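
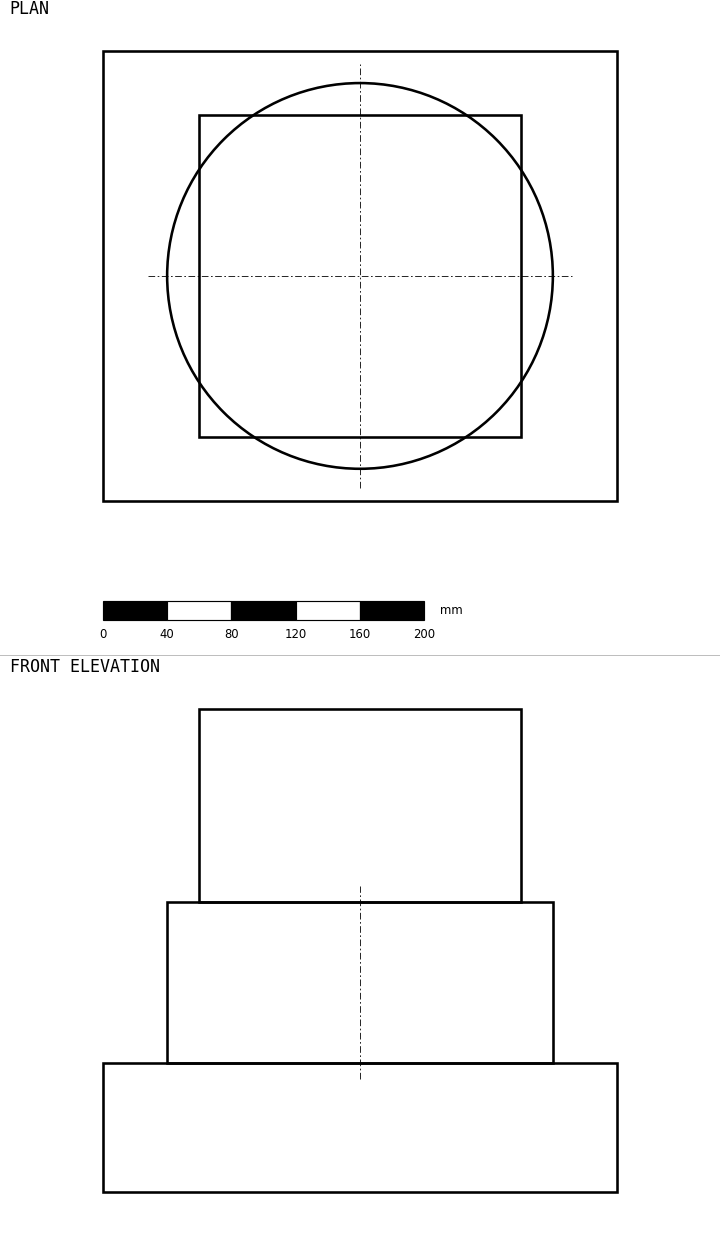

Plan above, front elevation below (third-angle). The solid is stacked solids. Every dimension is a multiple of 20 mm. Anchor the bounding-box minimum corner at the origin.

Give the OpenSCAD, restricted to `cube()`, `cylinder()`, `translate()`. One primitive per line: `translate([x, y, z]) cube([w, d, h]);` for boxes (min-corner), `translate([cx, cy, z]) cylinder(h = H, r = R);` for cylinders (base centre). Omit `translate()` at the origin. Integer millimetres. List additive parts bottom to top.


cube([320, 280, 80]);
translate([160, 140, 80]) cylinder(h = 100, r = 120);
translate([60, 40, 180]) cube([200, 200, 120]);


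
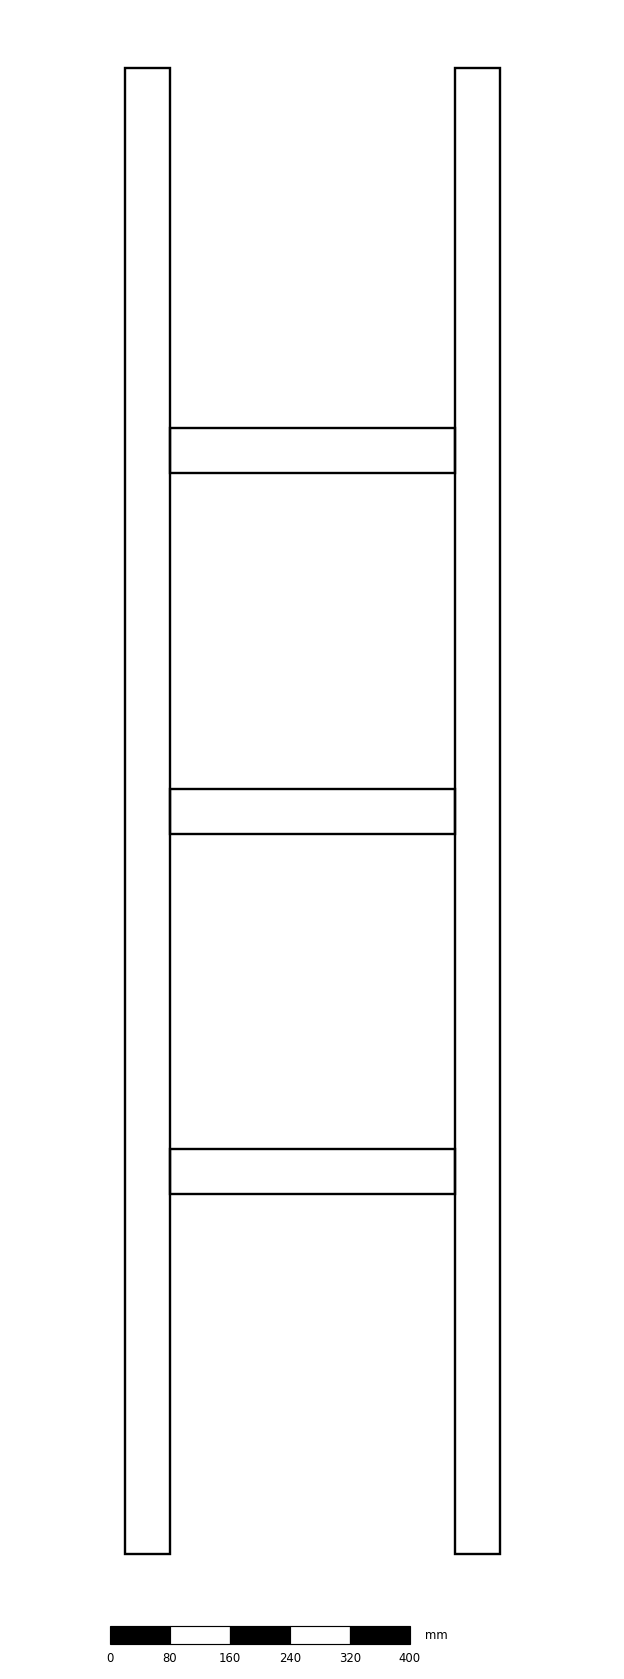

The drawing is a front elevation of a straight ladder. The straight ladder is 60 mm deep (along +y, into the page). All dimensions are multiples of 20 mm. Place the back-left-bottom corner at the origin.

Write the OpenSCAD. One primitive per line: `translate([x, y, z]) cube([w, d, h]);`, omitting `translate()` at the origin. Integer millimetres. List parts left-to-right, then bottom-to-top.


cube([60, 60, 1980]);
translate([60, 0, 480]) cube([380, 60, 60]);
translate([60, 0, 960]) cube([380, 60, 60]);
translate([60, 0, 1440]) cube([380, 60, 60]);
translate([440, 0, 0]) cube([60, 60, 1980]);


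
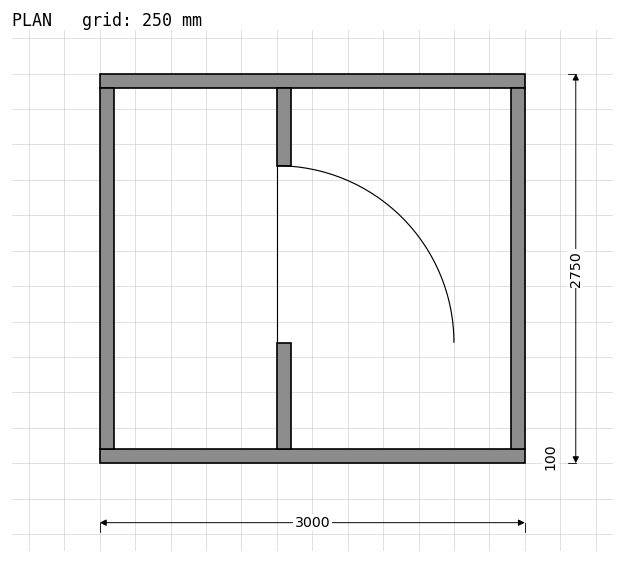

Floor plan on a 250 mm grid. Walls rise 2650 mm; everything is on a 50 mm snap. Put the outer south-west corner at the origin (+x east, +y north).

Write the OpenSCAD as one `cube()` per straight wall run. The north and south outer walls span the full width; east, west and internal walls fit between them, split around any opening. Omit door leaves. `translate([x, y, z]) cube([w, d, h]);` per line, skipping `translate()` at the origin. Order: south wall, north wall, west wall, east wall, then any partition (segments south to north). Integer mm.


cube([3000, 100, 2650]);
translate([0, 2650, 0]) cube([3000, 100, 2650]);
translate([0, 100, 0]) cube([100, 2550, 2650]);
translate([2900, 100, 0]) cube([100, 2550, 2650]);
translate([1250, 100, 0]) cube([100, 750, 2650]);
translate([1250, 2100, 0]) cube([100, 550, 2650]);


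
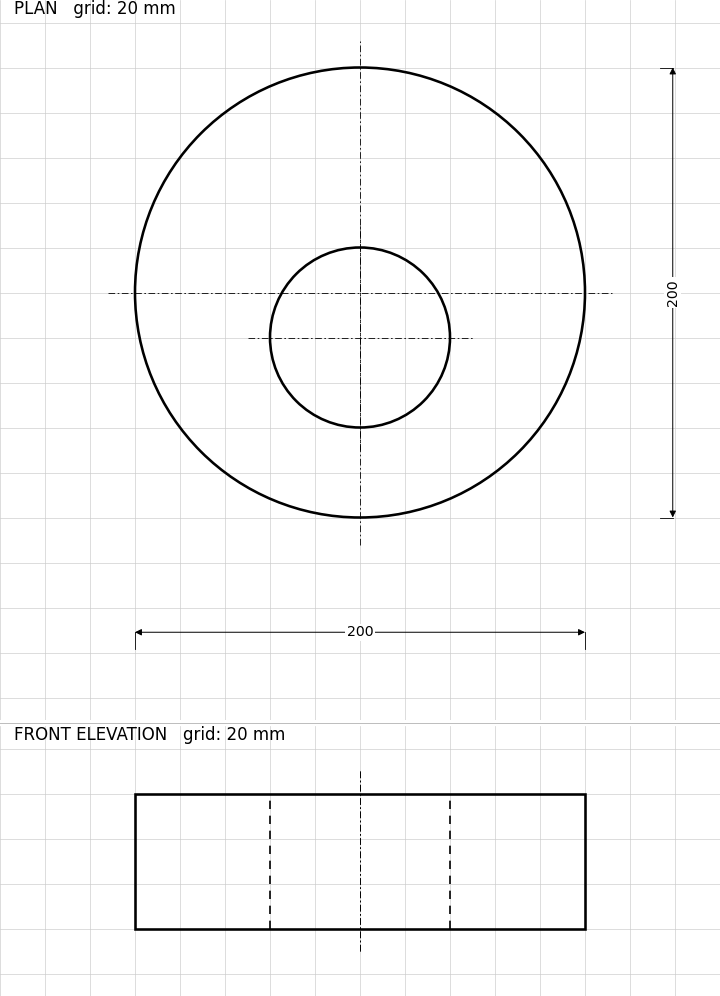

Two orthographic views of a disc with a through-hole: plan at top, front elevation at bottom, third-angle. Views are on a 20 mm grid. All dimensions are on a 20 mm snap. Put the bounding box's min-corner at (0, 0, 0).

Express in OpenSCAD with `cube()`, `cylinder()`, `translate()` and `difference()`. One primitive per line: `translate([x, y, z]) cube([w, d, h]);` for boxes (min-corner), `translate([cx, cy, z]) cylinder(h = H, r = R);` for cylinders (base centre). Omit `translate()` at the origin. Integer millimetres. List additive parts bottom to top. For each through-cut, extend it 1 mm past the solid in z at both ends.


difference() {
  translate([100, 100, 0]) cylinder(h = 60, r = 100);
  translate([100, 80, -1]) cylinder(h = 62, r = 40);
}


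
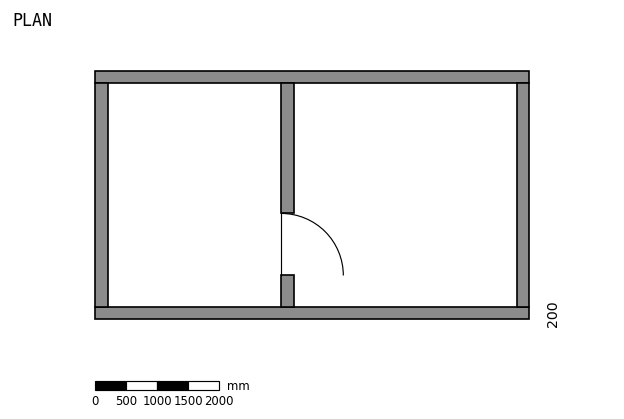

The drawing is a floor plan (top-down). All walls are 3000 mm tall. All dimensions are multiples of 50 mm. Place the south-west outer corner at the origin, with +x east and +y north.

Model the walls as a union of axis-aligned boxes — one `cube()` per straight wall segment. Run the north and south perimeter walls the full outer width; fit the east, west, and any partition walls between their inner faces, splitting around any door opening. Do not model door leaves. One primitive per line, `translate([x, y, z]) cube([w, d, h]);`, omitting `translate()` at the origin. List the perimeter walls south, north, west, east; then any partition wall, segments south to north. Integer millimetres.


cube([7000, 200, 3000]);
translate([0, 3800, 0]) cube([7000, 200, 3000]);
translate([0, 200, 0]) cube([200, 3600, 3000]);
translate([6800, 200, 0]) cube([200, 3600, 3000]);
translate([3000, 200, 0]) cube([200, 500, 3000]);
translate([3000, 1700, 0]) cube([200, 2100, 3000]);


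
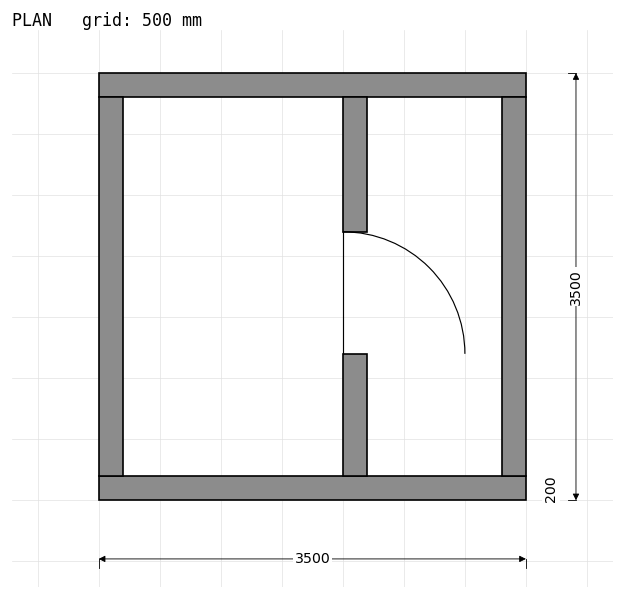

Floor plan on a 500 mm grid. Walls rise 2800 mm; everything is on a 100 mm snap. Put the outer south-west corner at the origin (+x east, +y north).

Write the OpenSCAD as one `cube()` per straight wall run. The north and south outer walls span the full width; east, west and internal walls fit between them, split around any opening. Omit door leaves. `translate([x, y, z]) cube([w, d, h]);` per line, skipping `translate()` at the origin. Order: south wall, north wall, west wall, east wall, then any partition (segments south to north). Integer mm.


cube([3500, 200, 2800]);
translate([0, 3300, 0]) cube([3500, 200, 2800]);
translate([0, 200, 0]) cube([200, 3100, 2800]);
translate([3300, 200, 0]) cube([200, 3100, 2800]);
translate([2000, 200, 0]) cube([200, 1000, 2800]);
translate([2000, 2200, 0]) cube([200, 1100, 2800]);


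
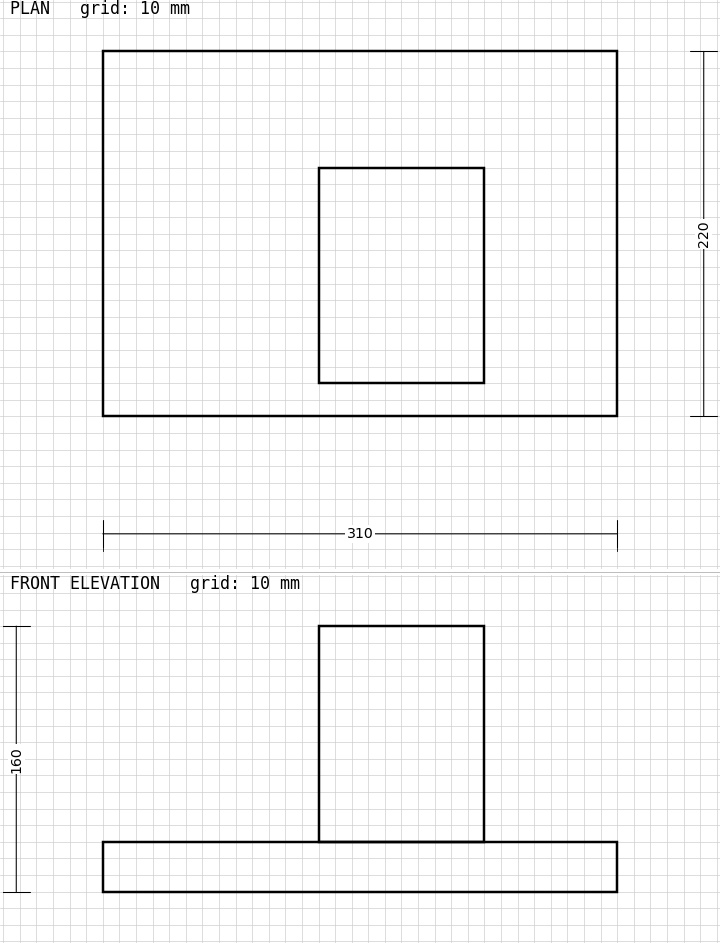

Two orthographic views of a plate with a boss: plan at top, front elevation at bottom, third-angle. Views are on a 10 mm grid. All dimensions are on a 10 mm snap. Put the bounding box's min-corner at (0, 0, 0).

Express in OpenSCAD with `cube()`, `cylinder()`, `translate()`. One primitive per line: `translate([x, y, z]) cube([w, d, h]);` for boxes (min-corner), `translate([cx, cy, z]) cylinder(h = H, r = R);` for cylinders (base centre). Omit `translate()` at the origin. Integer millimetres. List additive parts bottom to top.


cube([310, 220, 30]);
translate([130, 20, 30]) cube([100, 130, 130]);


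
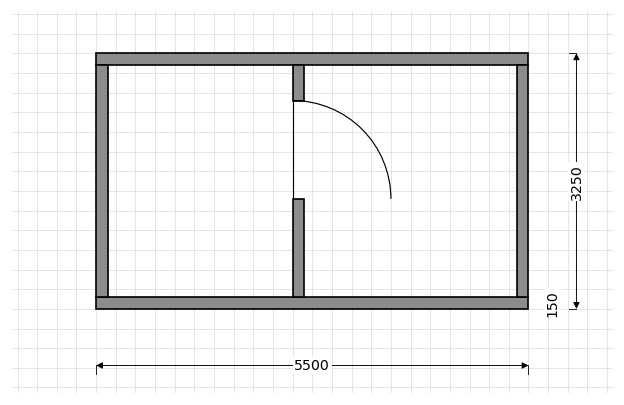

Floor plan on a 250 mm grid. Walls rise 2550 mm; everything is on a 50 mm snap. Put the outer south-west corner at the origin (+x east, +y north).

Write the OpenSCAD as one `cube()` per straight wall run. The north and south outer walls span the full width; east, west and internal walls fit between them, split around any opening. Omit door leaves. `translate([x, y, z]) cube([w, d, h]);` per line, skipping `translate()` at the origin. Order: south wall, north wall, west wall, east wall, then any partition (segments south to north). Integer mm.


cube([5500, 150, 2550]);
translate([0, 3100, 0]) cube([5500, 150, 2550]);
translate([0, 150, 0]) cube([150, 2950, 2550]);
translate([5350, 150, 0]) cube([150, 2950, 2550]);
translate([2500, 150, 0]) cube([150, 1250, 2550]);
translate([2500, 2650, 0]) cube([150, 450, 2550]);


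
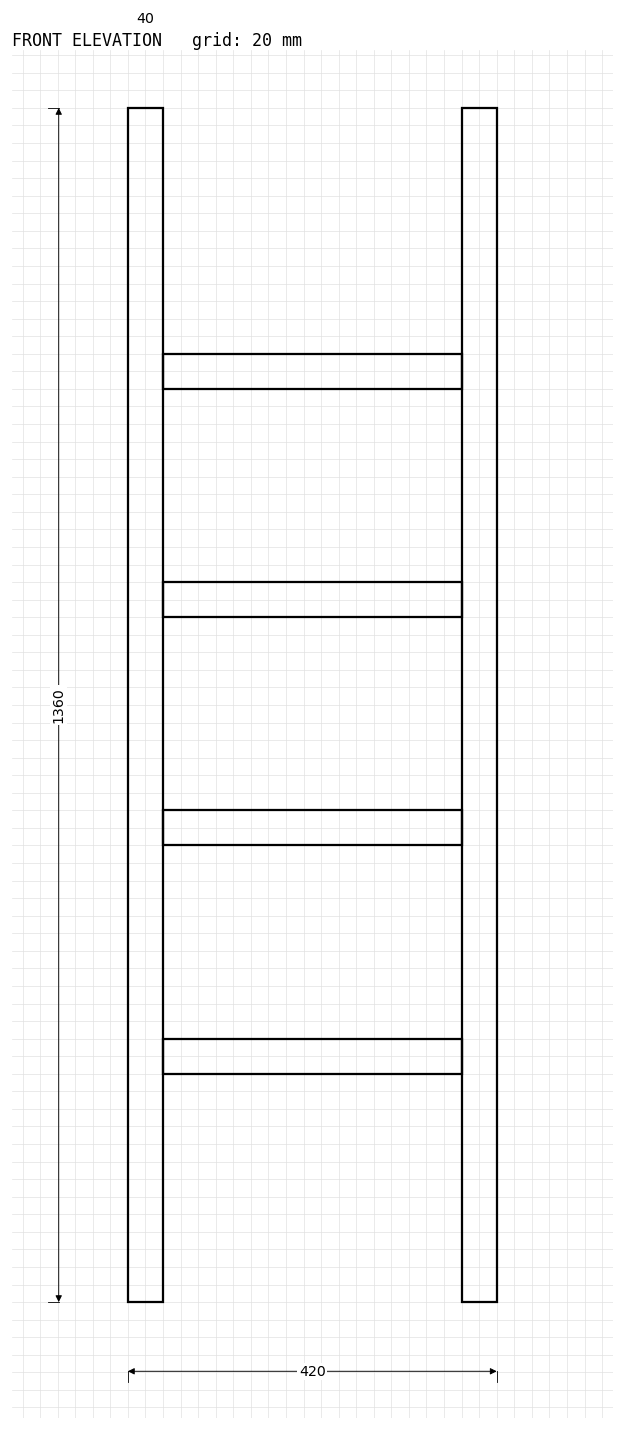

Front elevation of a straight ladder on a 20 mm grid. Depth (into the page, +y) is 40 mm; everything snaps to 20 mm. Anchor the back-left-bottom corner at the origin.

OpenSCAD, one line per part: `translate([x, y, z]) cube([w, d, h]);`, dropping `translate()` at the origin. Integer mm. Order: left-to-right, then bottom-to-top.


cube([40, 40, 1360]);
translate([40, 0, 260]) cube([340, 40, 40]);
translate([40, 0, 520]) cube([340, 40, 40]);
translate([40, 0, 780]) cube([340, 40, 40]);
translate([40, 0, 1040]) cube([340, 40, 40]);
translate([380, 0, 0]) cube([40, 40, 1360]);


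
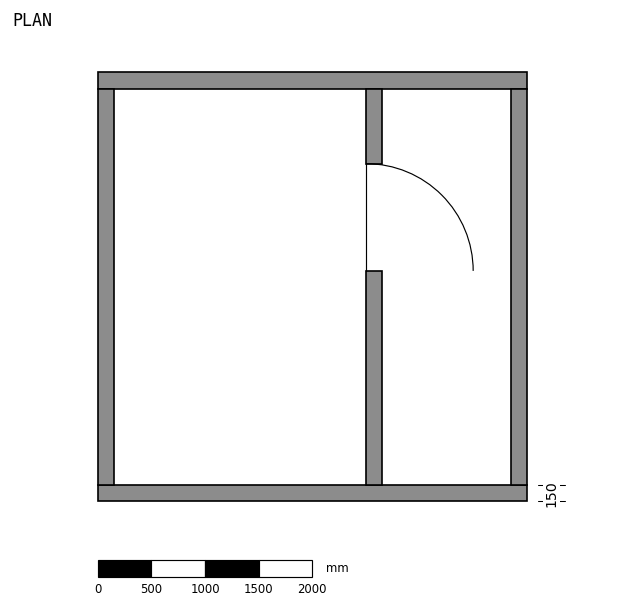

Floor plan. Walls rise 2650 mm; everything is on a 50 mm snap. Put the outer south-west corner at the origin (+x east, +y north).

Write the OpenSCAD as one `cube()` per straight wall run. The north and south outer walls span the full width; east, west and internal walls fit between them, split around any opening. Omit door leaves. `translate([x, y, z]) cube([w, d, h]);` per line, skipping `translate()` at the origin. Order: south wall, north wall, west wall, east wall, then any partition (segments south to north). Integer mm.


cube([4000, 150, 2650]);
translate([0, 3850, 0]) cube([4000, 150, 2650]);
translate([0, 150, 0]) cube([150, 3700, 2650]);
translate([3850, 150, 0]) cube([150, 3700, 2650]);
translate([2500, 150, 0]) cube([150, 2000, 2650]);
translate([2500, 3150, 0]) cube([150, 700, 2650]);


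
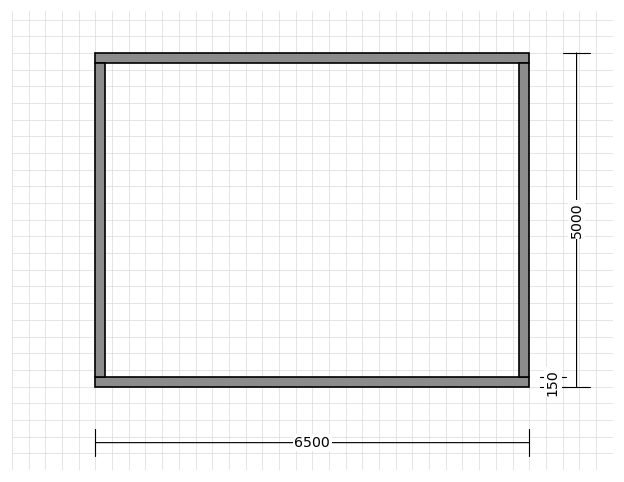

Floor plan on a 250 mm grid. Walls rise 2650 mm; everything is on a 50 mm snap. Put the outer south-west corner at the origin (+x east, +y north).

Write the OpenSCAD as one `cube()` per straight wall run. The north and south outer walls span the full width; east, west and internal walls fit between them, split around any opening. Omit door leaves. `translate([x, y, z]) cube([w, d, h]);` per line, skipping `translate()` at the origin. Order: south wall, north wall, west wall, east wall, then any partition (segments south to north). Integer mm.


cube([6500, 150, 2650]);
translate([0, 4850, 0]) cube([6500, 150, 2650]);
translate([0, 150, 0]) cube([150, 4700, 2650]);
translate([6350, 150, 0]) cube([150, 4700, 2650]);


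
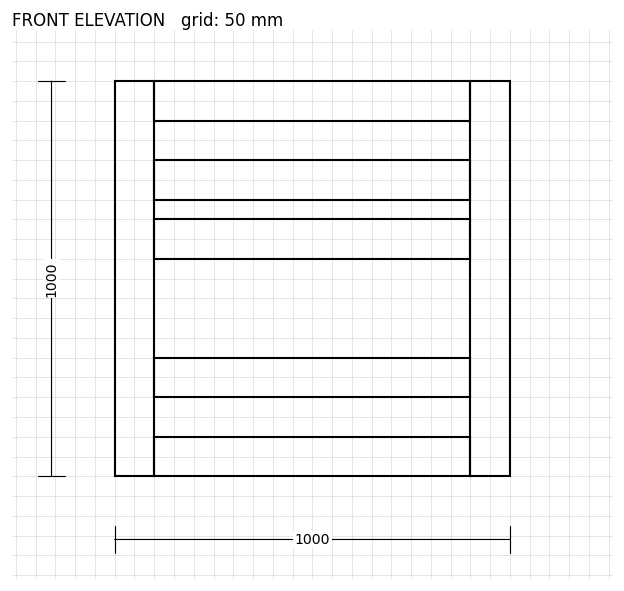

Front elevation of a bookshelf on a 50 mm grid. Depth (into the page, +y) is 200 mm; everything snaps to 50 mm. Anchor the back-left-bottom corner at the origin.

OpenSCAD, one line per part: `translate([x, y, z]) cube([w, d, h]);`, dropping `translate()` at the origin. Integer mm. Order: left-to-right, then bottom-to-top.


cube([100, 200, 1000]);
translate([100, 0, 0]) cube([800, 200, 100]);
translate([100, 0, 200]) cube([800, 200, 100]);
translate([100, 0, 550]) cube([800, 200, 100]);
translate([100, 0, 700]) cube([800, 200, 100]);
translate([100, 0, 900]) cube([800, 200, 100]);
translate([900, 0, 0]) cube([100, 200, 1000]);


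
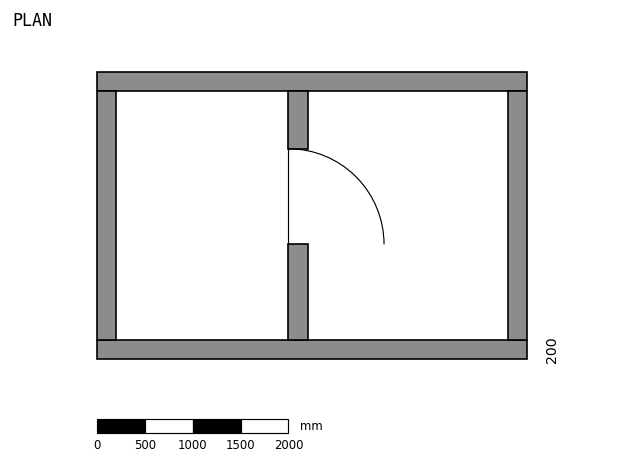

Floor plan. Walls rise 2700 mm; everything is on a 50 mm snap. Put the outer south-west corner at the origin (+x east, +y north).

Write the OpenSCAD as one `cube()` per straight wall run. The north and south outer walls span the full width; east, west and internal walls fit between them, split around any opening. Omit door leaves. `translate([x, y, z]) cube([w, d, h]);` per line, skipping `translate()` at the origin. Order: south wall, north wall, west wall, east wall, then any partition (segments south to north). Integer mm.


cube([4500, 200, 2700]);
translate([0, 2800, 0]) cube([4500, 200, 2700]);
translate([0, 200, 0]) cube([200, 2600, 2700]);
translate([4300, 200, 0]) cube([200, 2600, 2700]);
translate([2000, 200, 0]) cube([200, 1000, 2700]);
translate([2000, 2200, 0]) cube([200, 600, 2700]);


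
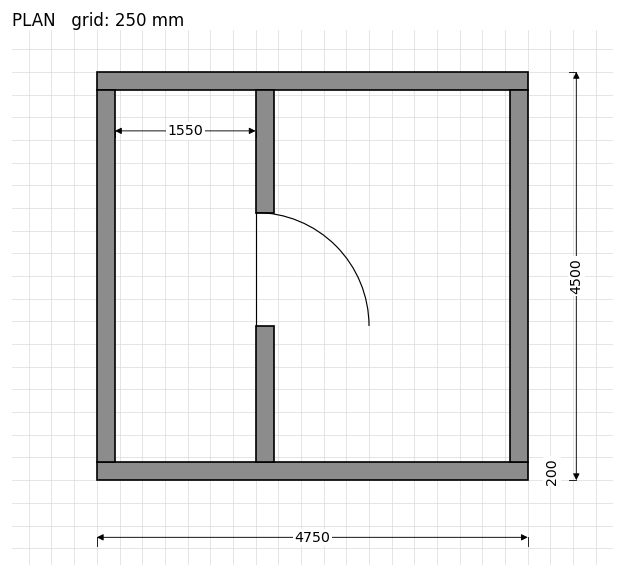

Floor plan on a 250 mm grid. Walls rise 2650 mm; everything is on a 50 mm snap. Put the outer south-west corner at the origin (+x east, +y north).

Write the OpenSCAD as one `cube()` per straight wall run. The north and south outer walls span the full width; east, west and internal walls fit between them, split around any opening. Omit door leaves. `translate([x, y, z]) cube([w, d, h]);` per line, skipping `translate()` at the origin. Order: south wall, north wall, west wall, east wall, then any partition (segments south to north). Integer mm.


cube([4750, 200, 2650]);
translate([0, 4300, 0]) cube([4750, 200, 2650]);
translate([0, 200, 0]) cube([200, 4100, 2650]);
translate([4550, 200, 0]) cube([200, 4100, 2650]);
translate([1750, 200, 0]) cube([200, 1500, 2650]);
translate([1750, 2950, 0]) cube([200, 1350, 2650]);


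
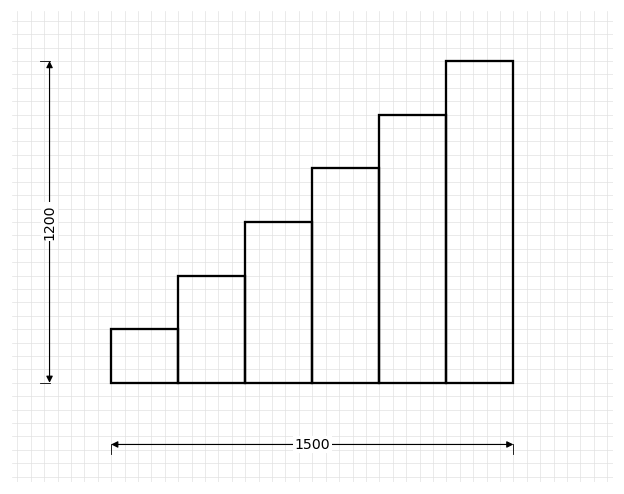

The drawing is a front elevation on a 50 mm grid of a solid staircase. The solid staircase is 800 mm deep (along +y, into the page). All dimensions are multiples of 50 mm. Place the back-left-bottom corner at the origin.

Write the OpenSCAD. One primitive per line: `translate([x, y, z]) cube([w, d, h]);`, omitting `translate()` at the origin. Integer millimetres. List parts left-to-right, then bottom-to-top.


cube([250, 800, 200]);
translate([250, 0, 0]) cube([250, 800, 400]);
translate([500, 0, 0]) cube([250, 800, 600]);
translate([750, 0, 0]) cube([250, 800, 800]);
translate([1000, 0, 0]) cube([250, 800, 1000]);
translate([1250, 0, 0]) cube([250, 800, 1200]);


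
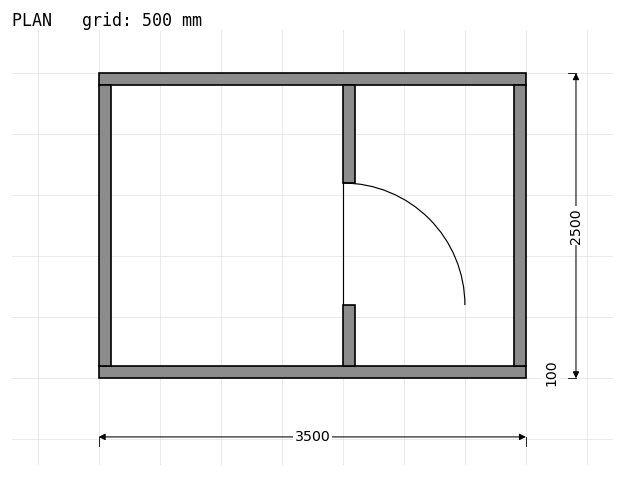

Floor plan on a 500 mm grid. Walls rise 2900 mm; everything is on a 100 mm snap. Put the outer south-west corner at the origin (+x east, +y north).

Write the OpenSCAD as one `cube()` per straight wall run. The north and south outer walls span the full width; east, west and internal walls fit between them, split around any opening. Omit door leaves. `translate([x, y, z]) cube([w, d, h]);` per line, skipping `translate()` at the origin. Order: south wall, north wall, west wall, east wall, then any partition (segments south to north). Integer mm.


cube([3500, 100, 2900]);
translate([0, 2400, 0]) cube([3500, 100, 2900]);
translate([0, 100, 0]) cube([100, 2300, 2900]);
translate([3400, 100, 0]) cube([100, 2300, 2900]);
translate([2000, 100, 0]) cube([100, 500, 2900]);
translate([2000, 1600, 0]) cube([100, 800, 2900]);


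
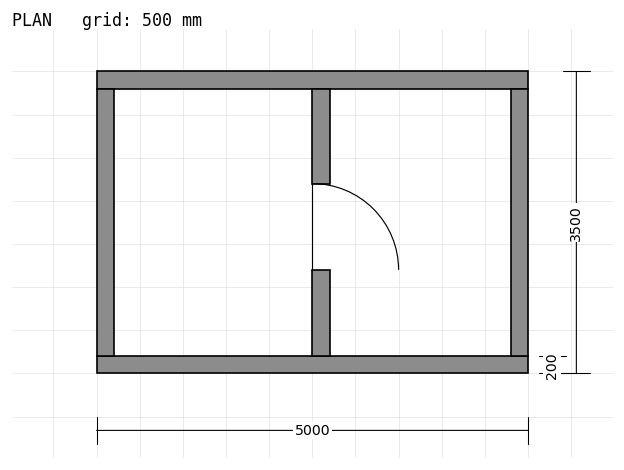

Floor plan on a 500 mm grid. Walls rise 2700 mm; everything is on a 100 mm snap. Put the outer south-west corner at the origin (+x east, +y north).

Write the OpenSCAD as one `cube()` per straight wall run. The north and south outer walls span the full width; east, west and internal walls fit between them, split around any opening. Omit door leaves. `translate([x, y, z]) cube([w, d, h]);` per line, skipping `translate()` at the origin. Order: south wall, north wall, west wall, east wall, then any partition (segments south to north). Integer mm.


cube([5000, 200, 2700]);
translate([0, 3300, 0]) cube([5000, 200, 2700]);
translate([0, 200, 0]) cube([200, 3100, 2700]);
translate([4800, 200, 0]) cube([200, 3100, 2700]);
translate([2500, 200, 0]) cube([200, 1000, 2700]);
translate([2500, 2200, 0]) cube([200, 1100, 2700]);


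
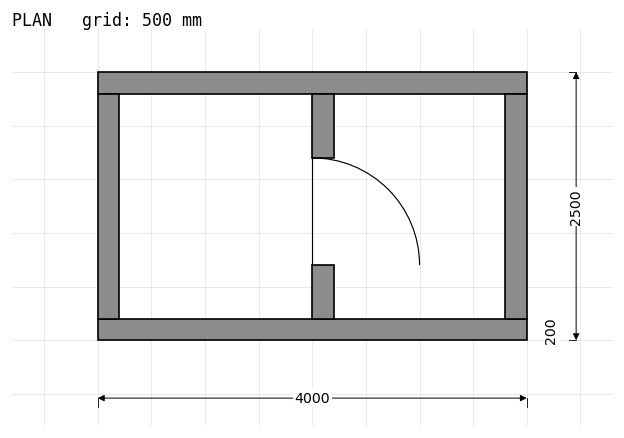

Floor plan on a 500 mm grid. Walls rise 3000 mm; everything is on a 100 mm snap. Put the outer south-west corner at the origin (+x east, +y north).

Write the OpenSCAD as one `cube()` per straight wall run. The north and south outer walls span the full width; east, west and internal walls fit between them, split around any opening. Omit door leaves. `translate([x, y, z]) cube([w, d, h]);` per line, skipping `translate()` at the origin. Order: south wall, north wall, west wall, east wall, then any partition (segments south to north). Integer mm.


cube([4000, 200, 3000]);
translate([0, 2300, 0]) cube([4000, 200, 3000]);
translate([0, 200, 0]) cube([200, 2100, 3000]);
translate([3800, 200, 0]) cube([200, 2100, 3000]);
translate([2000, 200, 0]) cube([200, 500, 3000]);
translate([2000, 1700, 0]) cube([200, 600, 3000]);


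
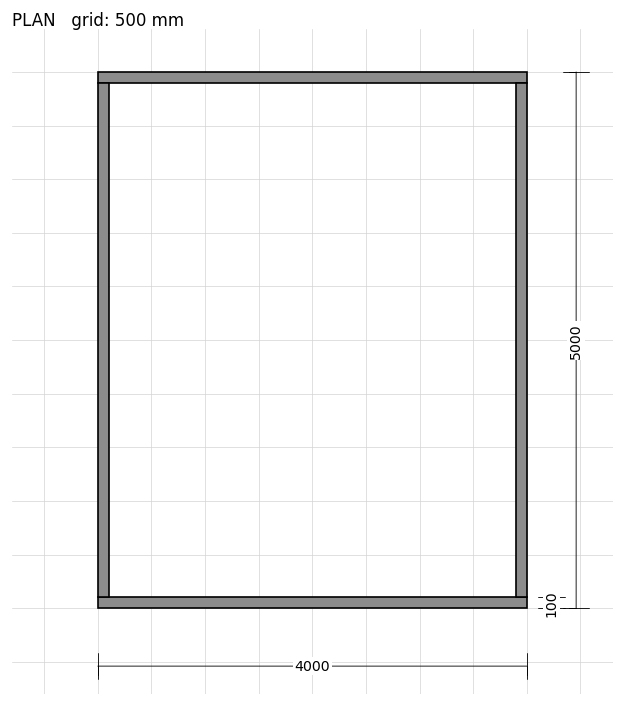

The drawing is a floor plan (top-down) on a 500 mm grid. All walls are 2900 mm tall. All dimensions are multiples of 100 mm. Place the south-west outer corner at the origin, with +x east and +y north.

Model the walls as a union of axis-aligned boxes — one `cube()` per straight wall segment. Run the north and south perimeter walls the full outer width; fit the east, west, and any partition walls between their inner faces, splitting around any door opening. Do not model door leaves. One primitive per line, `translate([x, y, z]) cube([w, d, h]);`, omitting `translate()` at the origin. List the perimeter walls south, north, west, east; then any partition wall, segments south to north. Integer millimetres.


cube([4000, 100, 2900]);
translate([0, 4900, 0]) cube([4000, 100, 2900]);
translate([0, 100, 0]) cube([100, 4800, 2900]);
translate([3900, 100, 0]) cube([100, 4800, 2900]);


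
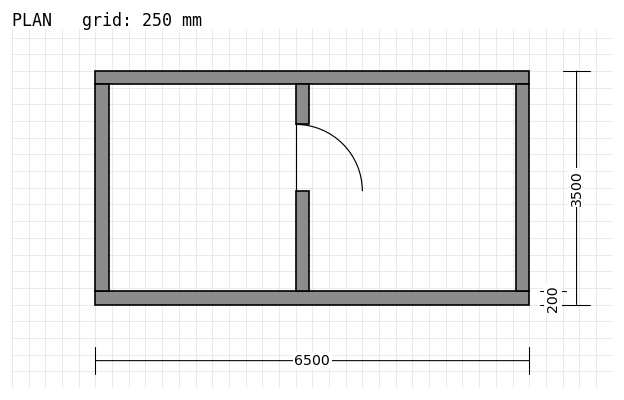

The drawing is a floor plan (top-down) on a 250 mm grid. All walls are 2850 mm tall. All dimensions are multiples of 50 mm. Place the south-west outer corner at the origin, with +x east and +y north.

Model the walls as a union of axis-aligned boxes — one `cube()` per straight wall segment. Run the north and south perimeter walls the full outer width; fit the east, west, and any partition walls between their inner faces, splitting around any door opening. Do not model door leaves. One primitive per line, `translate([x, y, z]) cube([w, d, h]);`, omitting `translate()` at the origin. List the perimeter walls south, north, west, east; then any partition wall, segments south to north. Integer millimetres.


cube([6500, 200, 2850]);
translate([0, 3300, 0]) cube([6500, 200, 2850]);
translate([0, 200, 0]) cube([200, 3100, 2850]);
translate([6300, 200, 0]) cube([200, 3100, 2850]);
translate([3000, 200, 0]) cube([200, 1500, 2850]);
translate([3000, 2700, 0]) cube([200, 600, 2850]);


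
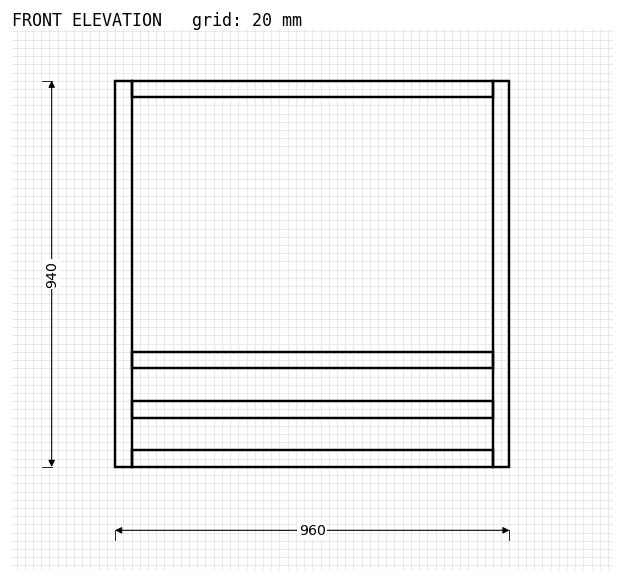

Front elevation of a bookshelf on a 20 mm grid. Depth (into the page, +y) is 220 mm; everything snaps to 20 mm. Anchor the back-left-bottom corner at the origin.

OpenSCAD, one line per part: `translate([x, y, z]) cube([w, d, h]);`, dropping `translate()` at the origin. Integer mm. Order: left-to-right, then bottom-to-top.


cube([40, 220, 940]);
translate([40, 0, 0]) cube([880, 220, 40]);
translate([40, 0, 120]) cube([880, 220, 40]);
translate([40, 0, 240]) cube([880, 220, 40]);
translate([40, 0, 900]) cube([880, 220, 40]);
translate([920, 0, 0]) cube([40, 220, 940]);


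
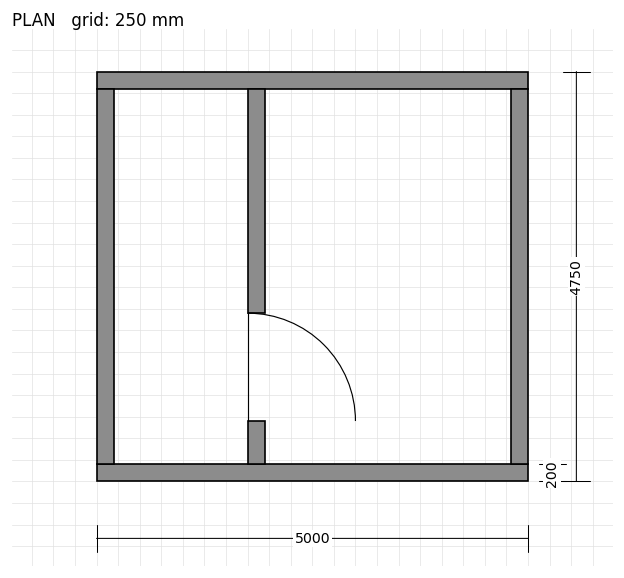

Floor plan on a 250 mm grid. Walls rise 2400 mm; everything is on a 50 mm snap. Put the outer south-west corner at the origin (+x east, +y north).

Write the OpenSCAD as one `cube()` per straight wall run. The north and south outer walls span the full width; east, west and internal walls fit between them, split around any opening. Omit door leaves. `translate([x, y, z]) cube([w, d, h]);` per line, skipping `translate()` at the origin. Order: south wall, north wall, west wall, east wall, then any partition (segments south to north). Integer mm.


cube([5000, 200, 2400]);
translate([0, 4550, 0]) cube([5000, 200, 2400]);
translate([0, 200, 0]) cube([200, 4350, 2400]);
translate([4800, 200, 0]) cube([200, 4350, 2400]);
translate([1750, 200, 0]) cube([200, 500, 2400]);
translate([1750, 1950, 0]) cube([200, 2600, 2400]);


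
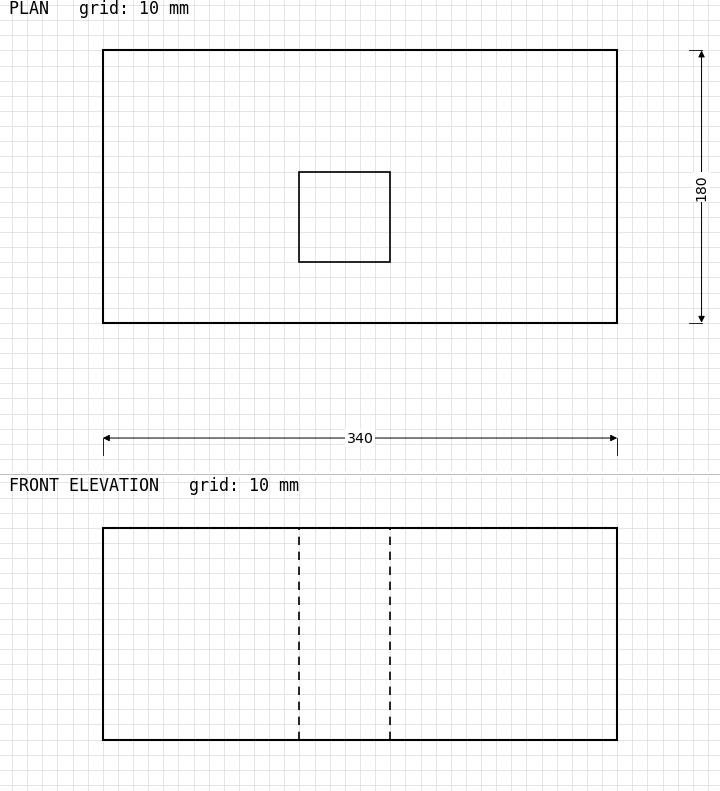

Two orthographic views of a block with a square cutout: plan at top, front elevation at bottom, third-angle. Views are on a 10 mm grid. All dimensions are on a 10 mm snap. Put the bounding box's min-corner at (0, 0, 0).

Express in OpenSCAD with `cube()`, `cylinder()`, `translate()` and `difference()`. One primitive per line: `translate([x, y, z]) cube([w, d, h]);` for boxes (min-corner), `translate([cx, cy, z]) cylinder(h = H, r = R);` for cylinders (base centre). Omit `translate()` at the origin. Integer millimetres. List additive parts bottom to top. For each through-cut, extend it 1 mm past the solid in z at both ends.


difference() {
  cube([340, 180, 140]);
  translate([130, 40, -1]) cube([60, 60, 142]);
}


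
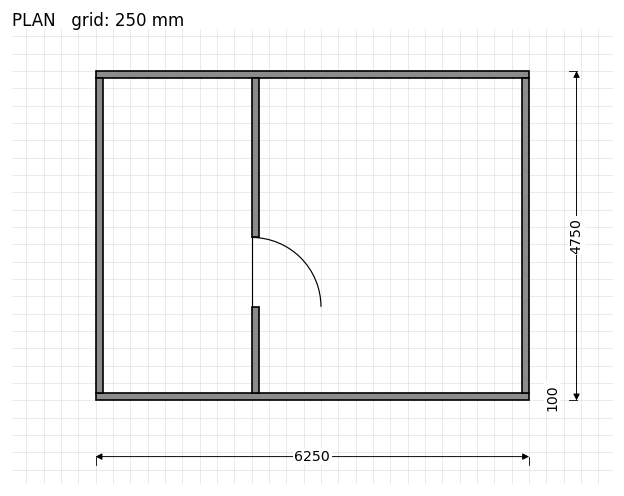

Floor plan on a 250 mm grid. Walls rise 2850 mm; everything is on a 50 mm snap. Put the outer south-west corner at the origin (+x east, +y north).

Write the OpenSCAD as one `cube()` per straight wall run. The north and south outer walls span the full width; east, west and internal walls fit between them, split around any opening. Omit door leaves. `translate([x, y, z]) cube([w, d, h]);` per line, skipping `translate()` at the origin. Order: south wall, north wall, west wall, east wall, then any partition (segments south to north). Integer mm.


cube([6250, 100, 2850]);
translate([0, 4650, 0]) cube([6250, 100, 2850]);
translate([0, 100, 0]) cube([100, 4550, 2850]);
translate([6150, 100, 0]) cube([100, 4550, 2850]);
translate([2250, 100, 0]) cube([100, 1250, 2850]);
translate([2250, 2350, 0]) cube([100, 2300, 2850]);


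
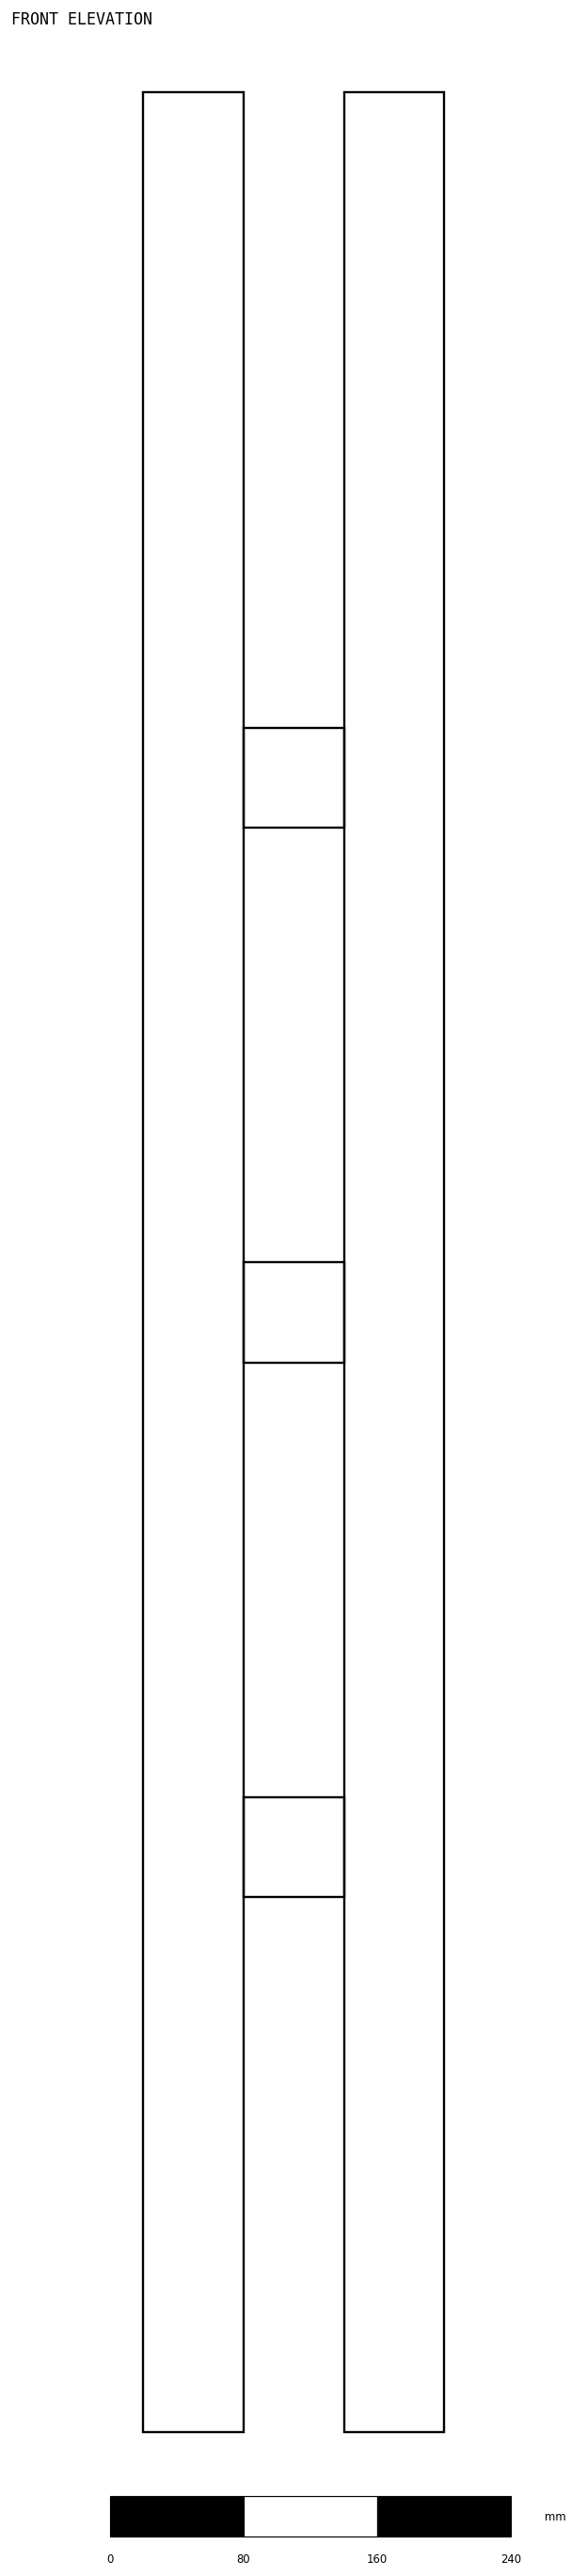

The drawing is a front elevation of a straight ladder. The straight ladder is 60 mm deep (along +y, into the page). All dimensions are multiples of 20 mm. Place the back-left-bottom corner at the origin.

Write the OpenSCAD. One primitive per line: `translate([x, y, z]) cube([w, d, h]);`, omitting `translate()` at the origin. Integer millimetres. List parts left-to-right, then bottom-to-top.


cube([60, 60, 1400]);
translate([60, 0, 320]) cube([60, 60, 60]);
translate([60, 0, 640]) cube([60, 60, 60]);
translate([60, 0, 960]) cube([60, 60, 60]);
translate([120, 0, 0]) cube([60, 60, 1400]);


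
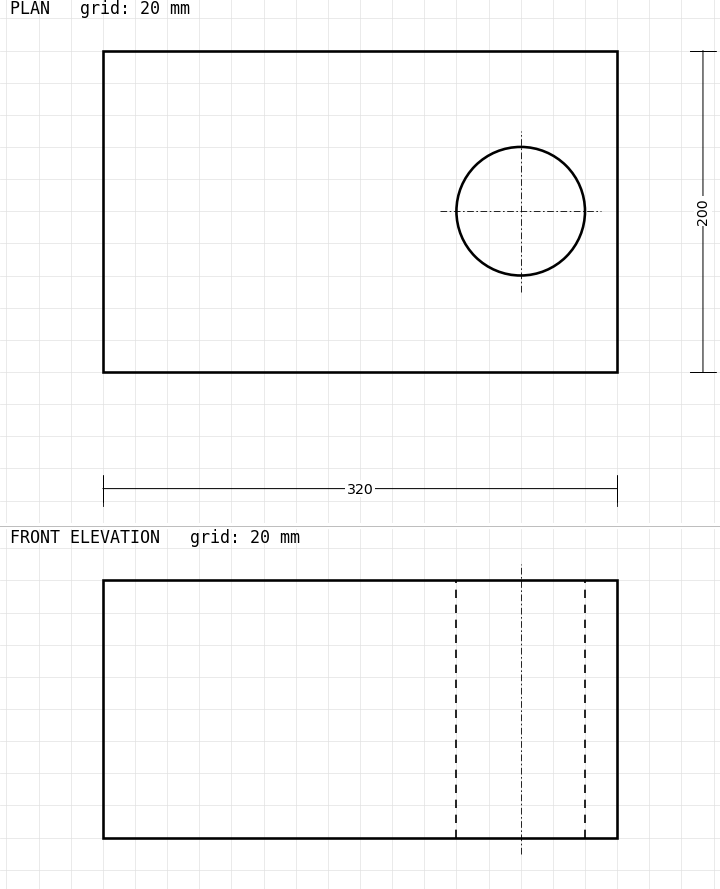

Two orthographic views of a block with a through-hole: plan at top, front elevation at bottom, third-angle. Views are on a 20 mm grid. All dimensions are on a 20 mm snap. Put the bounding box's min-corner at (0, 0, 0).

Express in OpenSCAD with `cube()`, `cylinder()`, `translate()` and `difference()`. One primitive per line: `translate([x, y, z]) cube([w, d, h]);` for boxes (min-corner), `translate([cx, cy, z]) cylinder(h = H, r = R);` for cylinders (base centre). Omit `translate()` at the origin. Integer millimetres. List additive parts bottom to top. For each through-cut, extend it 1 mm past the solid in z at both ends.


difference() {
  cube([320, 200, 160]);
  translate([260, 100, -1]) cylinder(h = 162, r = 40);
}


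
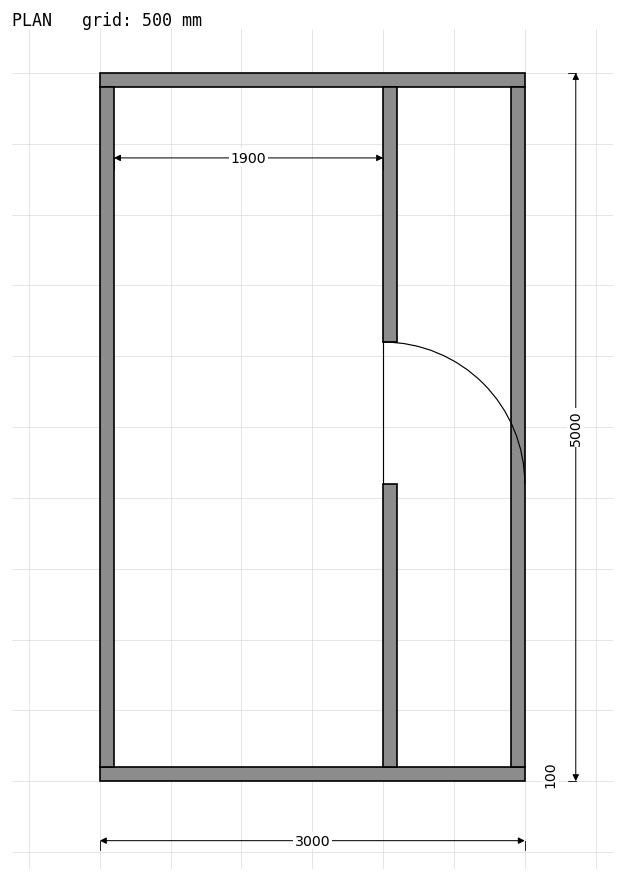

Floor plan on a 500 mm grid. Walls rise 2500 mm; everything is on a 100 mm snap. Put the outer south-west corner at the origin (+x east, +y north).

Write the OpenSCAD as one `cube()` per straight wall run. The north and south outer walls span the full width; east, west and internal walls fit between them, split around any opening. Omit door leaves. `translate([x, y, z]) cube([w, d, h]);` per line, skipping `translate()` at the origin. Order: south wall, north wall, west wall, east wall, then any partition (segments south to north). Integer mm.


cube([3000, 100, 2500]);
translate([0, 4900, 0]) cube([3000, 100, 2500]);
translate([0, 100, 0]) cube([100, 4800, 2500]);
translate([2900, 100, 0]) cube([100, 4800, 2500]);
translate([2000, 100, 0]) cube([100, 2000, 2500]);
translate([2000, 3100, 0]) cube([100, 1800, 2500]);


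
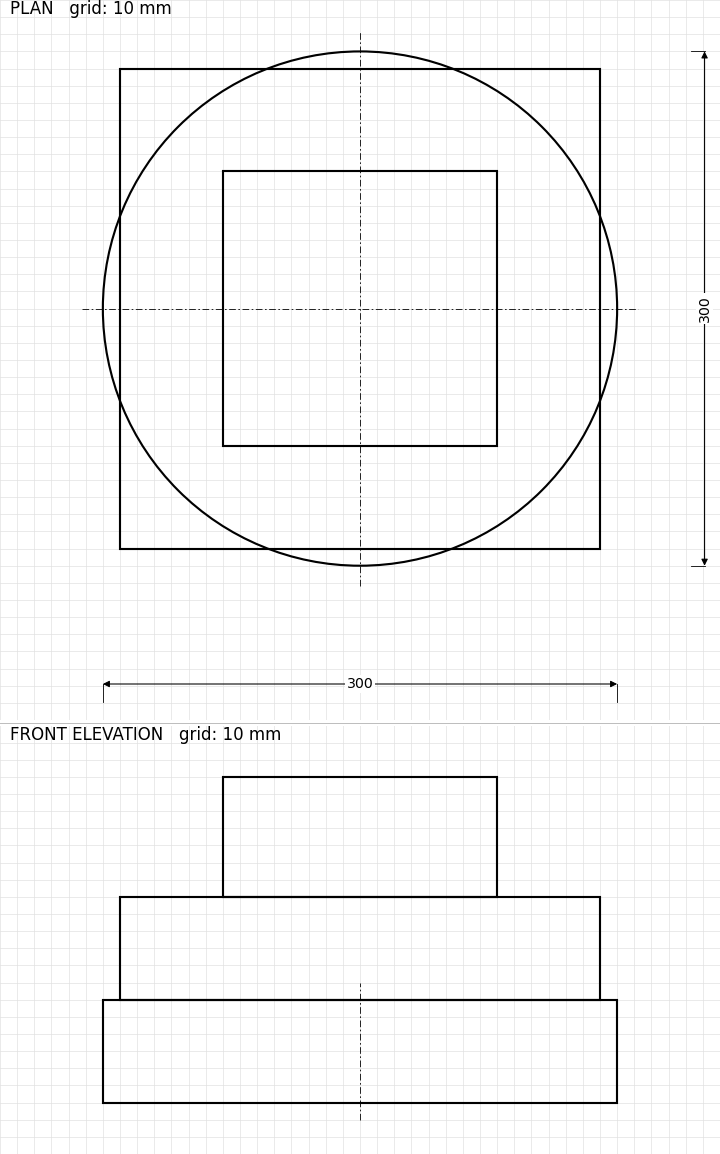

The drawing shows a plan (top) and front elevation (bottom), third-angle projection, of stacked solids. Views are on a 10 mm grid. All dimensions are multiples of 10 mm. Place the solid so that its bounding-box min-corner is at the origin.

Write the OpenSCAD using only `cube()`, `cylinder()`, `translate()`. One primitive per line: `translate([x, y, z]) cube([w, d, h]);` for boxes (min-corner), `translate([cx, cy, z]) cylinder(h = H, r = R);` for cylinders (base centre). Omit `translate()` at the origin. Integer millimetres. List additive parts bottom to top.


translate([150, 150, 0]) cylinder(h = 60, r = 150);
translate([10, 10, 60]) cube([280, 280, 60]);
translate([70, 70, 120]) cube([160, 160, 70]);


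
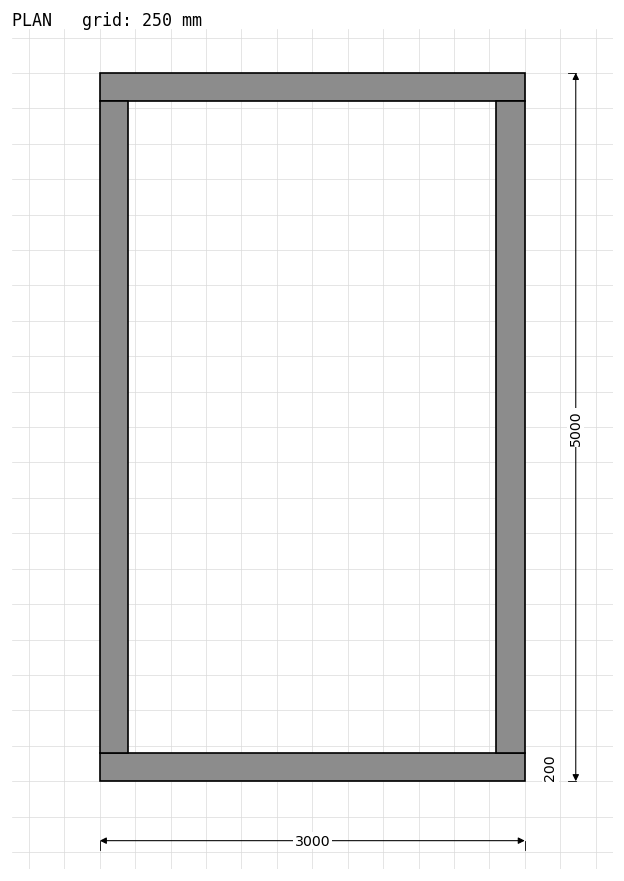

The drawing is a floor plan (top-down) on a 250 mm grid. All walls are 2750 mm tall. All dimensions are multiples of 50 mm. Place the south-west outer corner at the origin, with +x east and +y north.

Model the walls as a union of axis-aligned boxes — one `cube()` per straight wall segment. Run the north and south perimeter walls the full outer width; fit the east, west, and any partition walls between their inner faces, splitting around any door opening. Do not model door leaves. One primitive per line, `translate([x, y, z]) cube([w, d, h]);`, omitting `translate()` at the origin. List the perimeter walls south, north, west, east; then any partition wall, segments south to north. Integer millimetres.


cube([3000, 200, 2750]);
translate([0, 4800, 0]) cube([3000, 200, 2750]);
translate([0, 200, 0]) cube([200, 4600, 2750]);
translate([2800, 200, 0]) cube([200, 4600, 2750]);


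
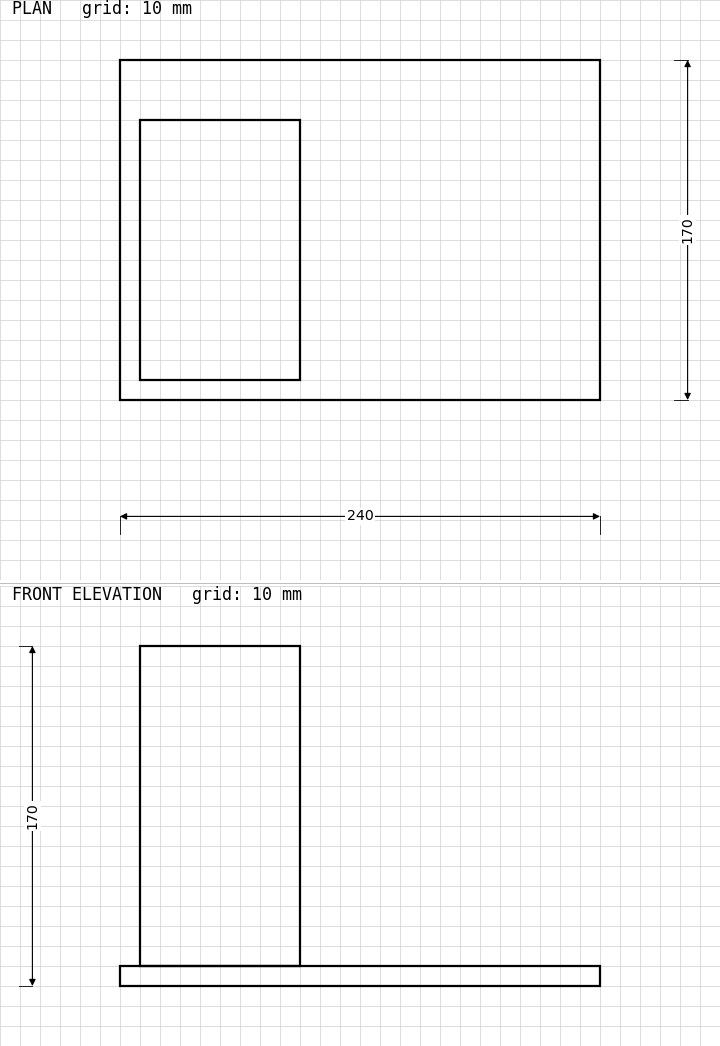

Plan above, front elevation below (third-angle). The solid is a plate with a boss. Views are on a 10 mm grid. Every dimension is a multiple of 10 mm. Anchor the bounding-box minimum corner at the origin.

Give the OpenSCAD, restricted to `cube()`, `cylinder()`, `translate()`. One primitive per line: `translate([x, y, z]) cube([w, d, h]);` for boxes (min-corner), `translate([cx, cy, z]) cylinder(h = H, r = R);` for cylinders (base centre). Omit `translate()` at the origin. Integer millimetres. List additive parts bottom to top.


cube([240, 170, 10]);
translate([10, 10, 10]) cube([80, 130, 160]);


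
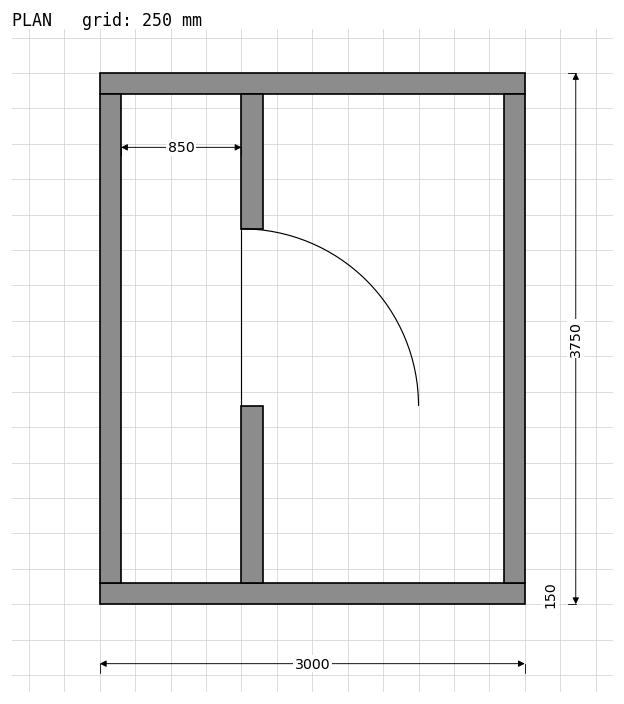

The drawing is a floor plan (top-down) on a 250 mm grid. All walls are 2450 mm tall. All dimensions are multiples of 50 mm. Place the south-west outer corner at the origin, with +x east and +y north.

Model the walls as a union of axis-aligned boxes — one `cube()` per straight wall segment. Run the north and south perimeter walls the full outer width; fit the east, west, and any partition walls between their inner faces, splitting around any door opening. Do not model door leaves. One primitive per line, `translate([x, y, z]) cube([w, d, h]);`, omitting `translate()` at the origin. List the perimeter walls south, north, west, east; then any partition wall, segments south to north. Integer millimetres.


cube([3000, 150, 2450]);
translate([0, 3600, 0]) cube([3000, 150, 2450]);
translate([0, 150, 0]) cube([150, 3450, 2450]);
translate([2850, 150, 0]) cube([150, 3450, 2450]);
translate([1000, 150, 0]) cube([150, 1250, 2450]);
translate([1000, 2650, 0]) cube([150, 950, 2450]);


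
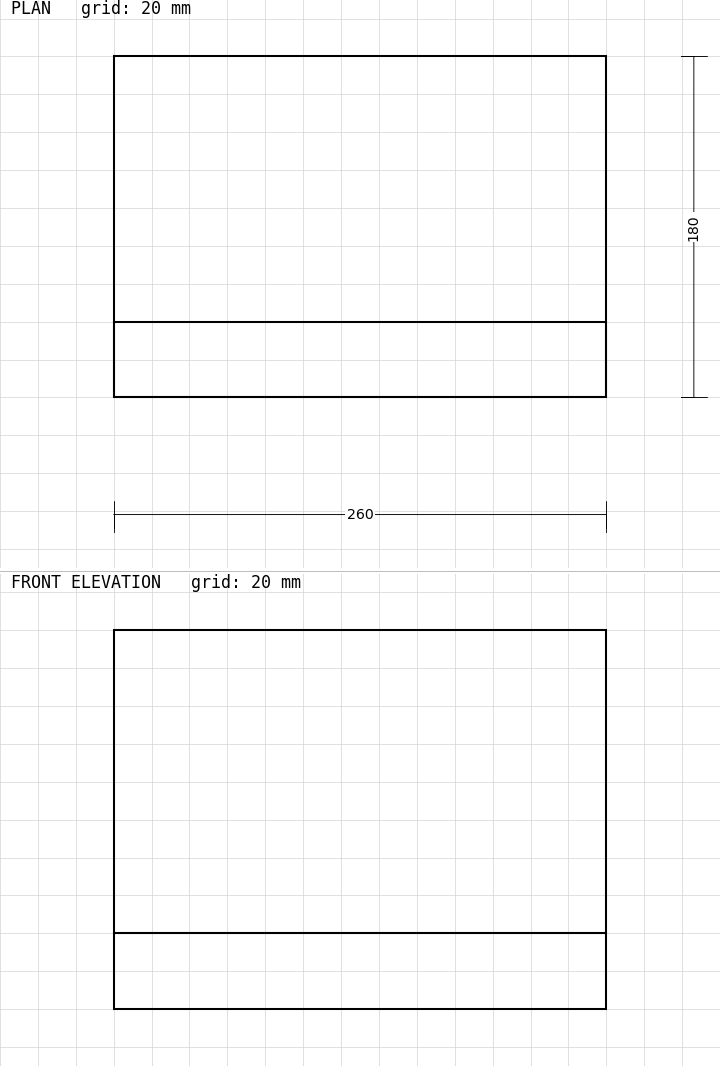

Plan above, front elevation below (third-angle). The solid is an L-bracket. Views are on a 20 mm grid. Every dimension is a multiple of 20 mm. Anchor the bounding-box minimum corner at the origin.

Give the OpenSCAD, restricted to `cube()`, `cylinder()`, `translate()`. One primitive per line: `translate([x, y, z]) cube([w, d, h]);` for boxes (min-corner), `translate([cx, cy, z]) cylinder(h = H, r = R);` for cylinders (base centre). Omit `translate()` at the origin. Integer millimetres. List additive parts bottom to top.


cube([260, 180, 40]);
translate([0, 0, 40]) cube([260, 40, 160]);


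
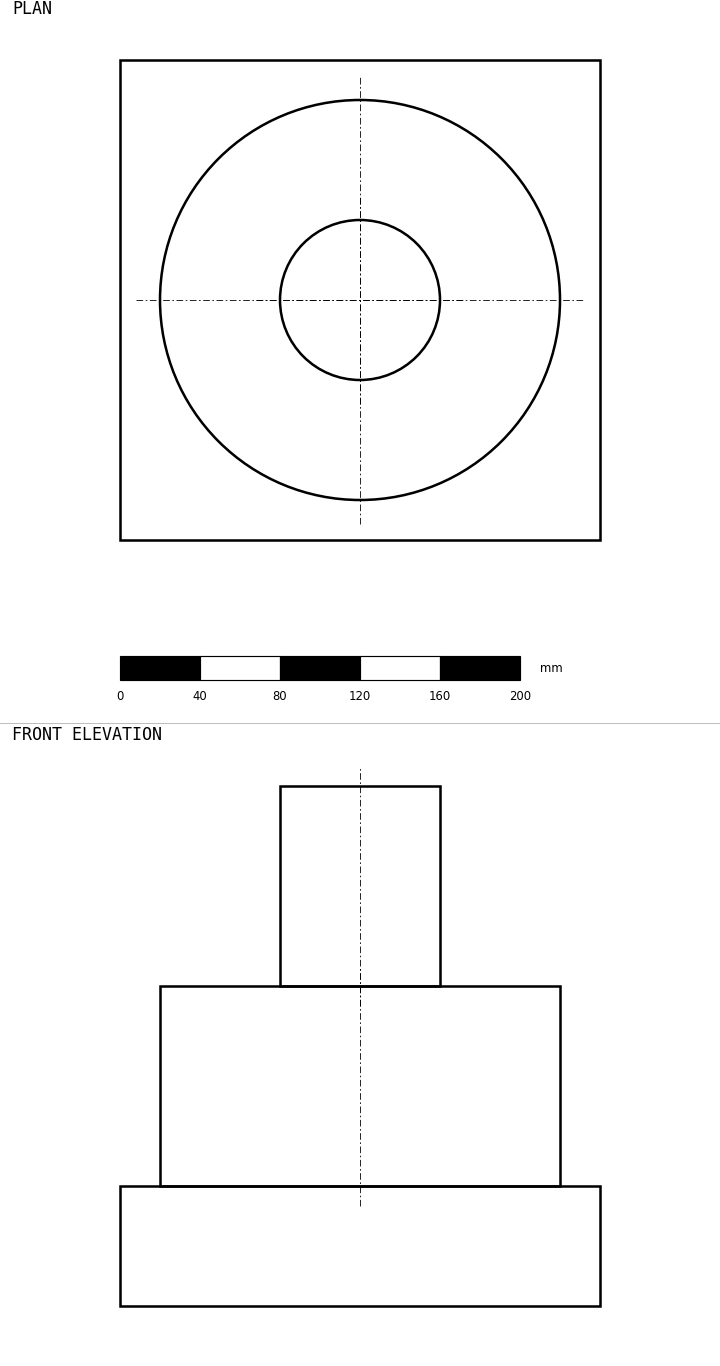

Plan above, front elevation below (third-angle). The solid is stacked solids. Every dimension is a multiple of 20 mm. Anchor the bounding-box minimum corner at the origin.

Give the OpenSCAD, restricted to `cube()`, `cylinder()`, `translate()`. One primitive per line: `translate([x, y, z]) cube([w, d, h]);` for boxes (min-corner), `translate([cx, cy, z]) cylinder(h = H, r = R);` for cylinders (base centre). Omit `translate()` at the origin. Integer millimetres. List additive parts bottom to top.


cube([240, 240, 60]);
translate([120, 120, 60]) cylinder(h = 100, r = 100);
translate([120, 120, 160]) cylinder(h = 100, r = 40);


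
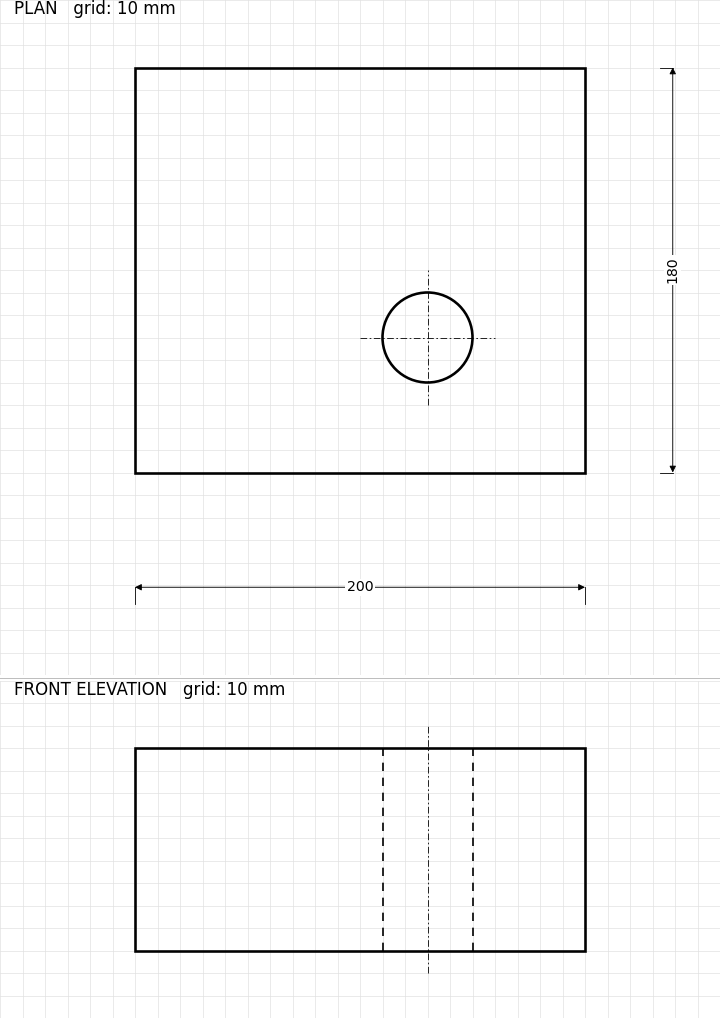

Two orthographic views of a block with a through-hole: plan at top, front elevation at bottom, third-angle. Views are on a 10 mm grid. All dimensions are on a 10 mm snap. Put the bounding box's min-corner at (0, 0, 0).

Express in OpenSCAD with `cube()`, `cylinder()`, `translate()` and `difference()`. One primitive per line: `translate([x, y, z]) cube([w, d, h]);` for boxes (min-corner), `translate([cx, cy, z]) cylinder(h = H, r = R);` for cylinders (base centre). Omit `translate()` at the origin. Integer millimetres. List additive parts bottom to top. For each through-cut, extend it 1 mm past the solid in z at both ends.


difference() {
  cube([200, 180, 90]);
  translate([130, 60, -1]) cylinder(h = 92, r = 20);
}


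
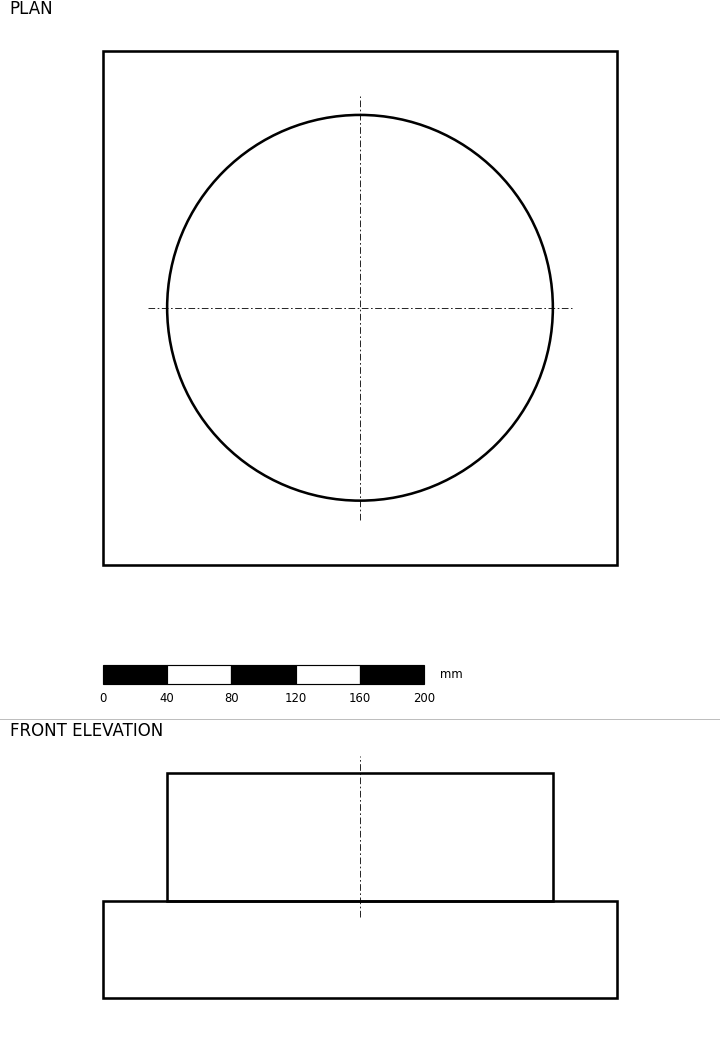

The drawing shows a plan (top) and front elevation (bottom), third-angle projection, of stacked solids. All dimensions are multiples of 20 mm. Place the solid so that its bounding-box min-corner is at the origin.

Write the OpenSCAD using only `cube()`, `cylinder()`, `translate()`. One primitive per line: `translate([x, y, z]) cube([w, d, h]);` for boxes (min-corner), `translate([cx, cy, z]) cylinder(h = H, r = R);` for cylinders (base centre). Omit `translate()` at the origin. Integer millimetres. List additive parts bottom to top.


cube([320, 320, 60]);
translate([160, 160, 60]) cylinder(h = 80, r = 120);


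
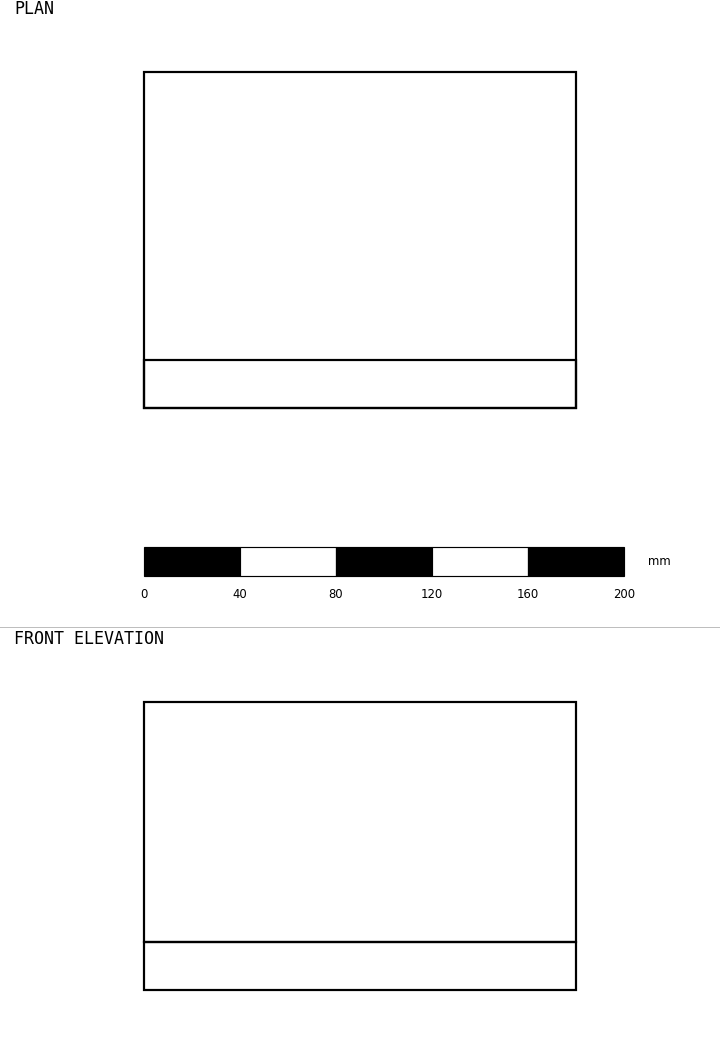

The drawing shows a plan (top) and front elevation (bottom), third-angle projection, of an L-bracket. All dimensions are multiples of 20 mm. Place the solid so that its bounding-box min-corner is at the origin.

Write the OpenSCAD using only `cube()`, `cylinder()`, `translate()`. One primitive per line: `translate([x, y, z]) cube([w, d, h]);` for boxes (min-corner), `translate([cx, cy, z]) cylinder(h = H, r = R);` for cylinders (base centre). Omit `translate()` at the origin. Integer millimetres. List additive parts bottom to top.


cube([180, 140, 20]);
translate([0, 0, 20]) cube([180, 20, 100]);


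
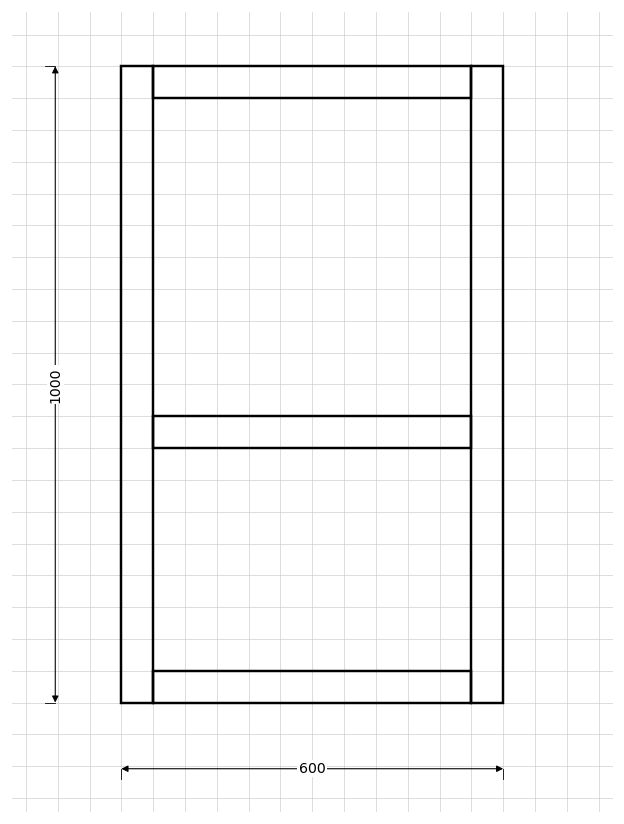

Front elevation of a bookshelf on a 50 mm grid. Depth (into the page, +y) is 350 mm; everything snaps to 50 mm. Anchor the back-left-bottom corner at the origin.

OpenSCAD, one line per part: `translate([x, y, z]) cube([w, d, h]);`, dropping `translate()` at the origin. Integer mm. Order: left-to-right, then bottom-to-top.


cube([50, 350, 1000]);
translate([50, 0, 0]) cube([500, 350, 50]);
translate([50, 0, 400]) cube([500, 350, 50]);
translate([50, 0, 950]) cube([500, 350, 50]);
translate([550, 0, 0]) cube([50, 350, 1000]);


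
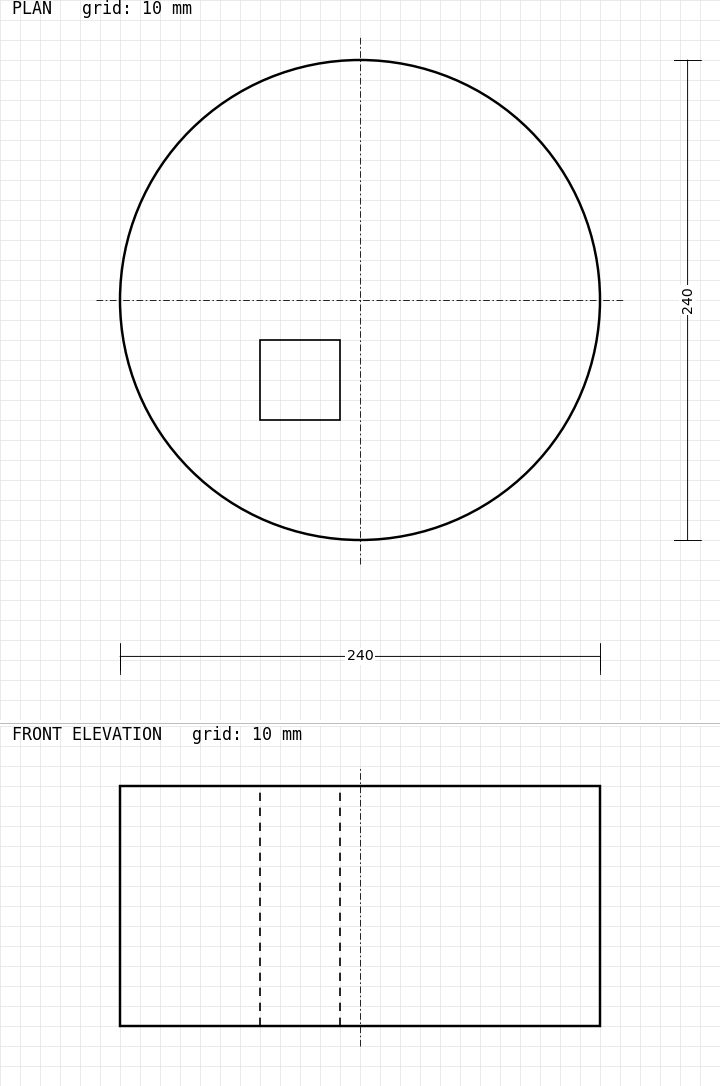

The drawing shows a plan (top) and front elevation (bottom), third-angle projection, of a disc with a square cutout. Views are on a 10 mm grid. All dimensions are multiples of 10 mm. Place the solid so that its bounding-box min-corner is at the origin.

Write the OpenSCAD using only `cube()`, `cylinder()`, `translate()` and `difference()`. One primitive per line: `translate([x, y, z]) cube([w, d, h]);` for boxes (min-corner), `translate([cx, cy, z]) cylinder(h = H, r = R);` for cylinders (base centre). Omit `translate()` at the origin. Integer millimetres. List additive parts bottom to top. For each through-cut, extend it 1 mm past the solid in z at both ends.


difference() {
  translate([120, 120, 0]) cylinder(h = 120, r = 120);
  translate([70, 60, -1]) cube([40, 40, 122]);
}
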